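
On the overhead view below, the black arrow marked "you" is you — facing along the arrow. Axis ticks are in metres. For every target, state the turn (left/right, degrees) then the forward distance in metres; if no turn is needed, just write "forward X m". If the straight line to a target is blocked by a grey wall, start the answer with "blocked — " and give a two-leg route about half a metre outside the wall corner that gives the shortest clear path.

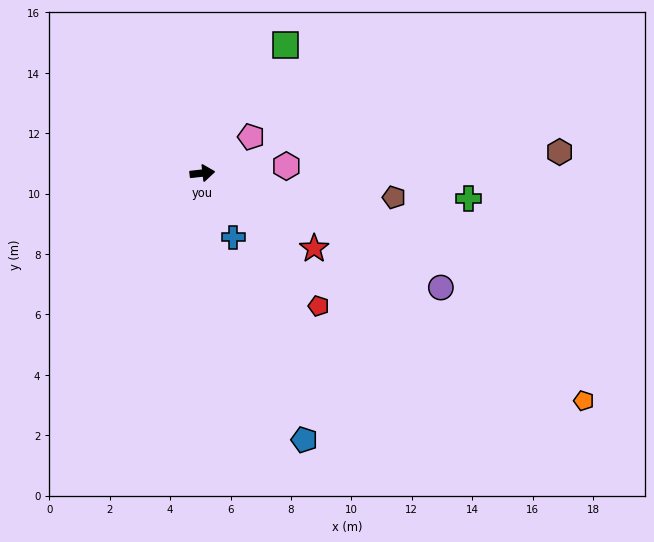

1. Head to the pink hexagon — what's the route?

forward 2.8 m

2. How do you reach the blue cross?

turn right 71°, forward 2.4 m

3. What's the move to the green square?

turn left 51°, forward 5.1 m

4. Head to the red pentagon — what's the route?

turn right 55°, forward 5.8 m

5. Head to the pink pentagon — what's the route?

turn left 30°, forward 2.0 m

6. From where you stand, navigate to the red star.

turn right 40°, forward 4.5 m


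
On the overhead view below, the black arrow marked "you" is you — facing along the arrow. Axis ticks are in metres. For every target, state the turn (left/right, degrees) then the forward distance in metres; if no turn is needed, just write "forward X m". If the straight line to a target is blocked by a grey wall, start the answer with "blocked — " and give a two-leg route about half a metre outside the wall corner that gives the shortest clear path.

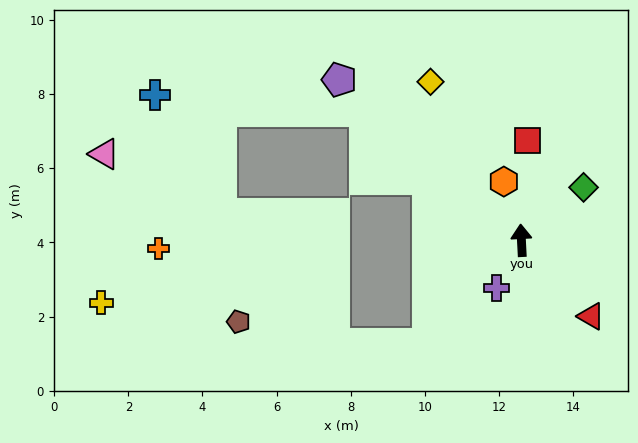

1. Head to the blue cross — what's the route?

blocked — turn left 48°, forward 5.5 m, then turn left 34°, forward 5.7 m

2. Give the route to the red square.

turn right 6°, forward 2.7 m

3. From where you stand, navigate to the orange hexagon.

turn left 14°, forward 1.7 m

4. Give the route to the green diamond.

turn right 53°, forward 2.2 m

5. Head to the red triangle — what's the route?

turn right 140°, forward 2.8 m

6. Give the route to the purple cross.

turn left 149°, forward 1.5 m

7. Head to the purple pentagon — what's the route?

turn left 46°, forward 6.6 m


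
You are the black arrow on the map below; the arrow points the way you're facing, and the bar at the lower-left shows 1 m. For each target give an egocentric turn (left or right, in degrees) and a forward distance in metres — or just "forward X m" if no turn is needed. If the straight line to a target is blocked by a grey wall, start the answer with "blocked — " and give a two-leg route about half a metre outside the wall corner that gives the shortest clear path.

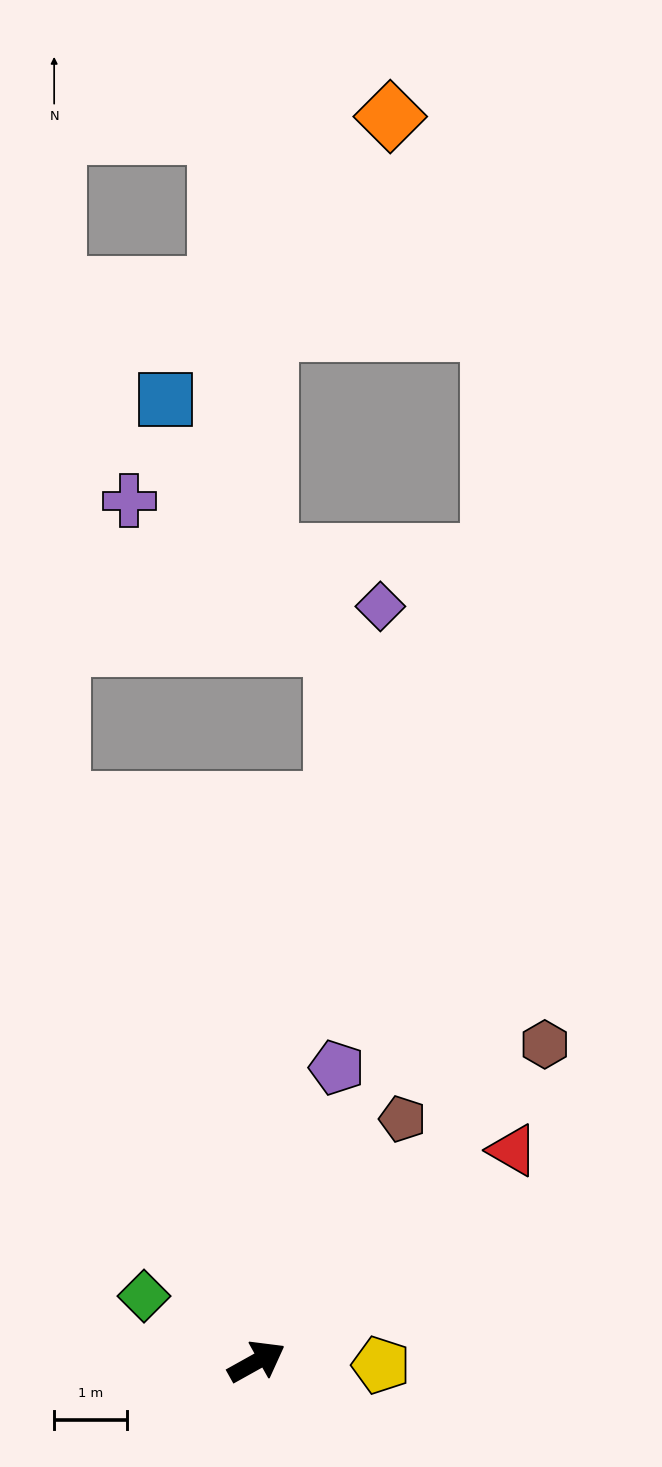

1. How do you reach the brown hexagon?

turn left 19°, forward 5.9 m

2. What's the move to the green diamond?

turn left 121°, forward 1.8 m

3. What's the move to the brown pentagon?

turn left 30°, forward 3.9 m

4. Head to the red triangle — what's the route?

turn left 10°, forward 4.6 m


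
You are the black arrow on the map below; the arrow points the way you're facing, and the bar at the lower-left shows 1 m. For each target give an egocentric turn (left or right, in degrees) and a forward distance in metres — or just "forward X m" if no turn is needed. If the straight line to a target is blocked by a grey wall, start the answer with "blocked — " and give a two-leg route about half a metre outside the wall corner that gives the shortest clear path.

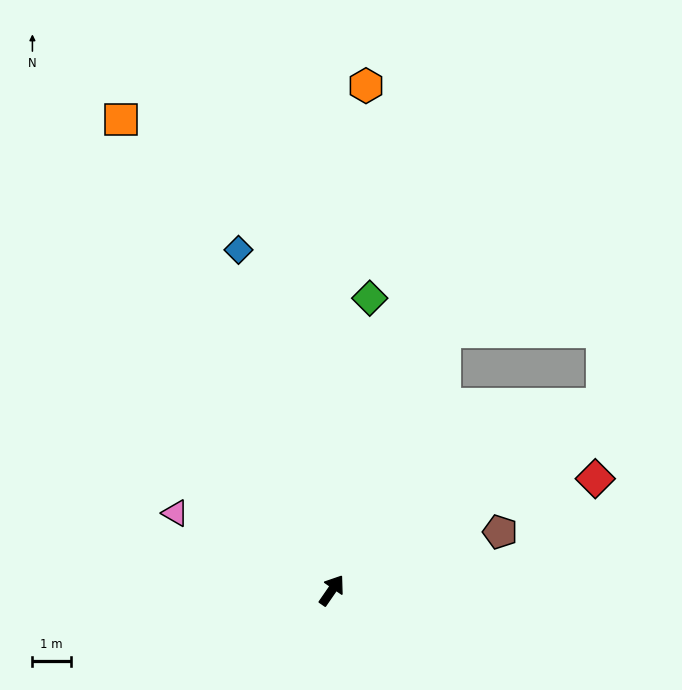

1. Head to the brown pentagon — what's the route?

turn right 36°, forward 4.6 m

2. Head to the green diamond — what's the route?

turn left 27°, forward 7.6 m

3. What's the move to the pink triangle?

turn left 98°, forward 4.5 m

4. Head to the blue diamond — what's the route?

turn left 50°, forward 9.2 m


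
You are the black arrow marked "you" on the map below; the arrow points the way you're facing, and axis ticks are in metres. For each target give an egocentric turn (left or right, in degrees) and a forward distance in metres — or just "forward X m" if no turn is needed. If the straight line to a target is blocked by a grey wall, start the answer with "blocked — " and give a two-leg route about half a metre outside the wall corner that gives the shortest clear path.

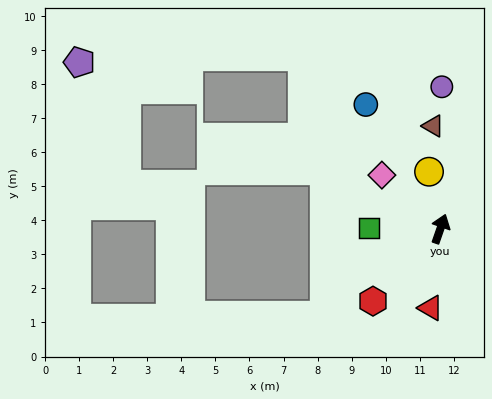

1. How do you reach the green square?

turn left 109°, forward 2.1 m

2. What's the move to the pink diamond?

turn left 67°, forward 2.3 m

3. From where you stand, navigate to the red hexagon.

turn left 156°, forward 2.9 m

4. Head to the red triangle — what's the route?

turn right 168°, forward 2.3 m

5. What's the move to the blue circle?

turn left 50°, forward 4.3 m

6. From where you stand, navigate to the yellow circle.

turn left 30°, forward 1.7 m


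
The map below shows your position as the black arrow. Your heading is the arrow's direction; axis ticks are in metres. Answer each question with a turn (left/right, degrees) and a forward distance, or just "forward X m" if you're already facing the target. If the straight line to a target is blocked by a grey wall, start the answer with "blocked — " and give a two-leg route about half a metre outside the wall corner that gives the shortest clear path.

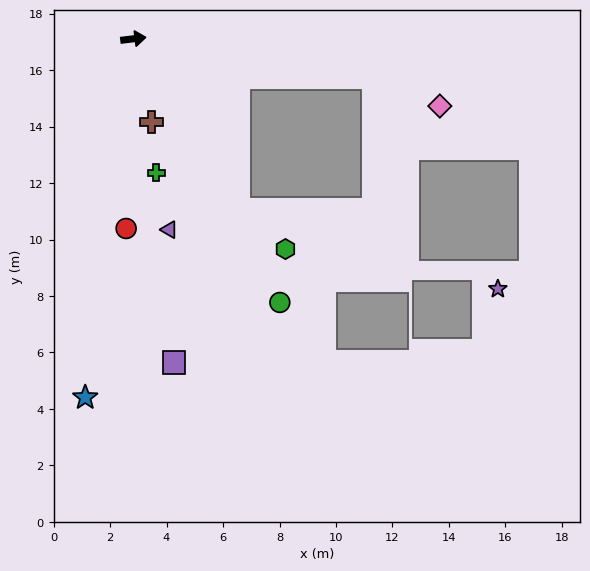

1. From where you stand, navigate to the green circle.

turn right 68°, forward 10.7 m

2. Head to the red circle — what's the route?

turn right 99°, forward 6.7 m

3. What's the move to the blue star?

turn right 104°, forward 12.8 m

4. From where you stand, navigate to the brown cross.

turn right 85°, forward 3.0 m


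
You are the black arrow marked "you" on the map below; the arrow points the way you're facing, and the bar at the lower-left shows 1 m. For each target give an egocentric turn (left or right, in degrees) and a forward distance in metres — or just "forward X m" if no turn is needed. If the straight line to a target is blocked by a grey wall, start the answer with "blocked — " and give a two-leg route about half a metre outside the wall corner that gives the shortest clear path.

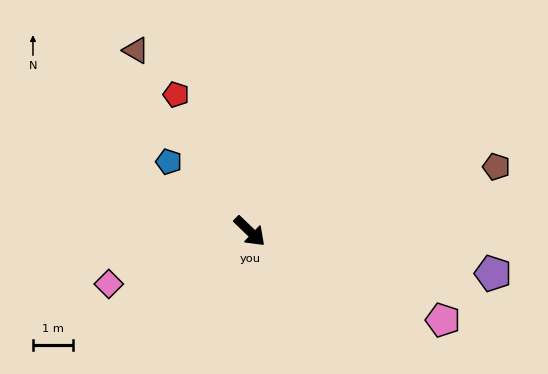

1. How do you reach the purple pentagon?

turn left 34°, forward 6.2 m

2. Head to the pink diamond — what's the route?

turn right 116°, forward 3.8 m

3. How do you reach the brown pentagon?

turn left 58°, forward 6.4 m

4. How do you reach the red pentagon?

turn left 162°, forward 3.9 m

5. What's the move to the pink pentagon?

turn left 19°, forward 5.3 m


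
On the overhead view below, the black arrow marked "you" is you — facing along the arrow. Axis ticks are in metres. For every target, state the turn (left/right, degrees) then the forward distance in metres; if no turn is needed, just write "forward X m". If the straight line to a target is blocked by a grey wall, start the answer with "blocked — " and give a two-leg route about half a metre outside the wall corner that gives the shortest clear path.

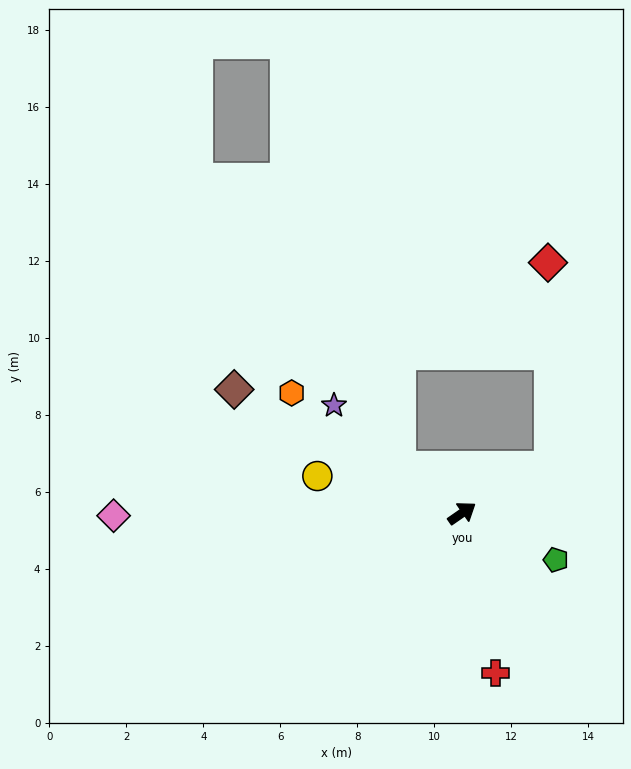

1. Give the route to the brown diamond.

turn left 117°, forward 6.7 m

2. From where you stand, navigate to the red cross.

turn right 113°, forward 4.2 m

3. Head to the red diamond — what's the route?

blocked — turn right 7°, forward 2.6 m, then turn left 63°, forward 5.3 m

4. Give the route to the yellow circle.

turn left 131°, forward 3.9 m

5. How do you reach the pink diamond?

turn left 146°, forward 9.0 m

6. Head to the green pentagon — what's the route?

turn right 61°, forward 2.7 m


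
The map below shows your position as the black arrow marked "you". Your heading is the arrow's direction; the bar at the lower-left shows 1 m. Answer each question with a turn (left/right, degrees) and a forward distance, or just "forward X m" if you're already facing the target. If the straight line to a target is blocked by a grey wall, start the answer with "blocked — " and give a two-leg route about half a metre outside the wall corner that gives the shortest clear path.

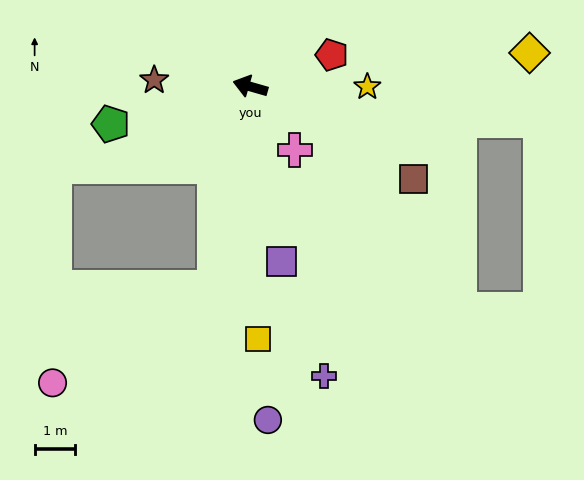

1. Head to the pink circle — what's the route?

blocked — turn left 96°, forward 5.0 m, then turn right 49°, forward 4.6 m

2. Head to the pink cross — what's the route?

turn left 141°, forward 1.9 m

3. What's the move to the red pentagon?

turn right 143°, forward 2.2 m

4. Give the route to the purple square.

turn left 116°, forward 4.4 m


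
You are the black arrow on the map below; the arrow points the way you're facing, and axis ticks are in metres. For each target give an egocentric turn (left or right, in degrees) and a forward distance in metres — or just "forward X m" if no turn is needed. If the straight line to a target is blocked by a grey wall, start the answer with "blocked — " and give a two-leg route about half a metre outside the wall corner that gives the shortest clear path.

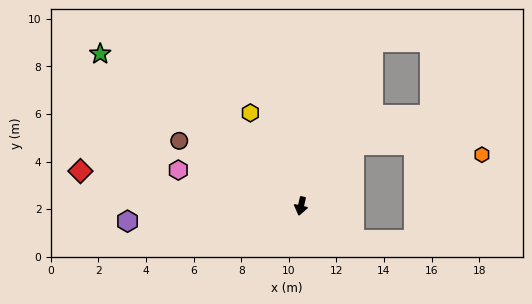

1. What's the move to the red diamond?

turn right 86°, forward 9.4 m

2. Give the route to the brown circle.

turn right 105°, forward 5.8 m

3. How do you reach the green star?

turn right 114°, forward 10.6 m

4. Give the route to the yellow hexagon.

turn right 139°, forward 4.5 m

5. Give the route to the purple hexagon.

turn right 72°, forward 7.3 m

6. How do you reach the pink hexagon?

turn right 94°, forward 5.4 m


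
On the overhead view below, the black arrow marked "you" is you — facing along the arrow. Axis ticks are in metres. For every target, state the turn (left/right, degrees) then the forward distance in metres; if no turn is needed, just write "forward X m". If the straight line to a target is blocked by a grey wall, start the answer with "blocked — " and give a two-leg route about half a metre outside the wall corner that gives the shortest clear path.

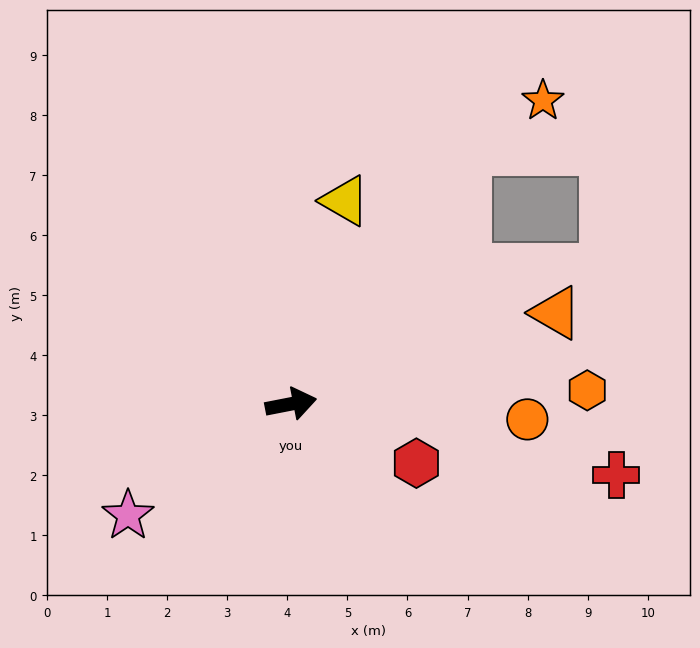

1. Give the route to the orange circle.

turn right 15°, forward 3.9 m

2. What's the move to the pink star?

turn right 157°, forward 3.3 m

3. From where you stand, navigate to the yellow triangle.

turn left 64°, forward 3.5 m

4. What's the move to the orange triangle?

turn left 8°, forward 4.7 m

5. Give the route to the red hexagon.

turn right 36°, forward 2.3 m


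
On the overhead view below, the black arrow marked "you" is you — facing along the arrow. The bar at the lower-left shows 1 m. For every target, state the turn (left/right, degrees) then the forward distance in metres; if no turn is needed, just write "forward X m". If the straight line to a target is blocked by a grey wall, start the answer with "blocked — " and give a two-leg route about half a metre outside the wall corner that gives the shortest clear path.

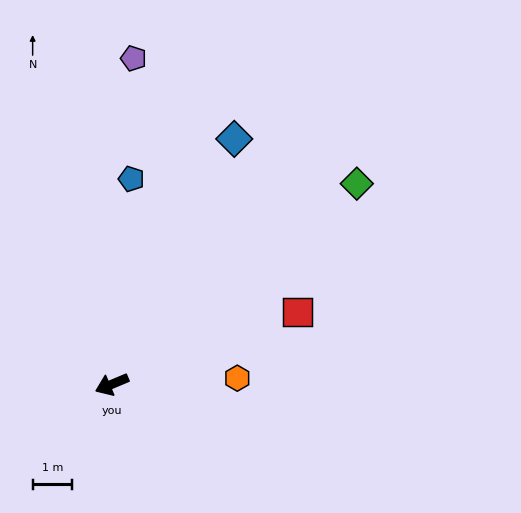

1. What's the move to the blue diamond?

turn right 139°, forward 6.9 m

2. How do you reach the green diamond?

turn right 163°, forward 8.0 m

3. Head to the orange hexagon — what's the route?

turn left 160°, forward 3.2 m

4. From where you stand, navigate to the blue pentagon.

turn right 118°, forward 5.2 m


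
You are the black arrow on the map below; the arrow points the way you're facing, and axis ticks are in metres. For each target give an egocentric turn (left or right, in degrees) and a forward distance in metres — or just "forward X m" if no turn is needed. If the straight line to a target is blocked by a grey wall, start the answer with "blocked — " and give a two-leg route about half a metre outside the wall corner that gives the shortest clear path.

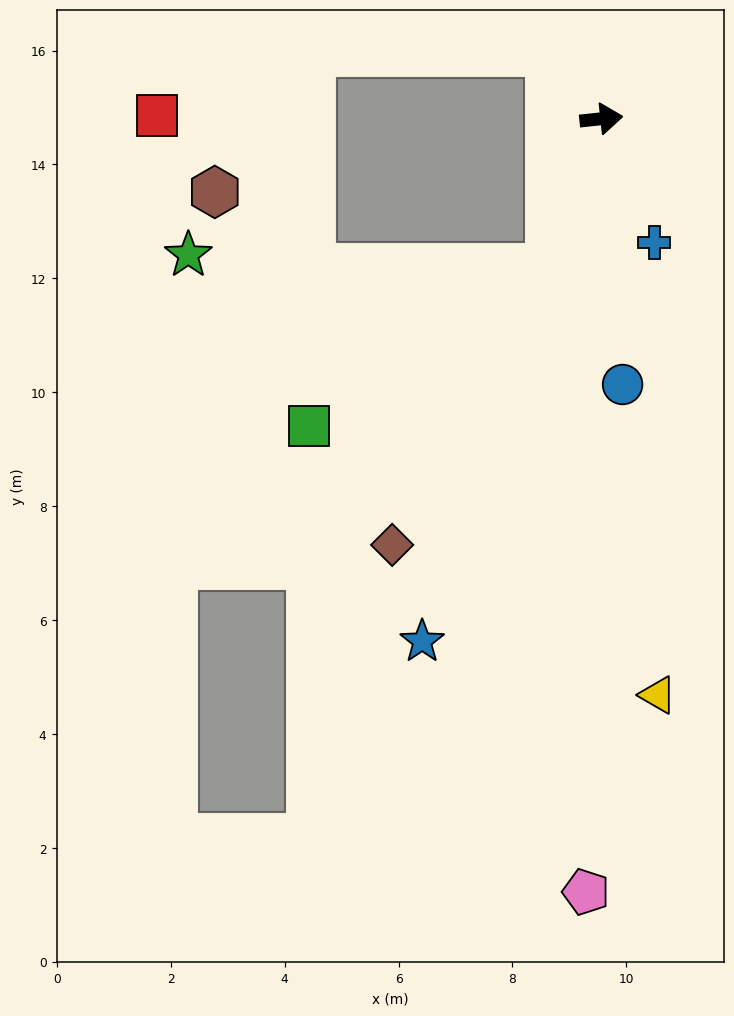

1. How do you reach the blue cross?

turn right 73°, forward 2.4 m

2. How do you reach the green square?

blocked — turn right 115°, forward 2.8 m, then turn right 38°, forward 5.1 m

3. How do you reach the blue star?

turn right 115°, forward 9.7 m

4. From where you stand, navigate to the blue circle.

turn right 91°, forward 4.7 m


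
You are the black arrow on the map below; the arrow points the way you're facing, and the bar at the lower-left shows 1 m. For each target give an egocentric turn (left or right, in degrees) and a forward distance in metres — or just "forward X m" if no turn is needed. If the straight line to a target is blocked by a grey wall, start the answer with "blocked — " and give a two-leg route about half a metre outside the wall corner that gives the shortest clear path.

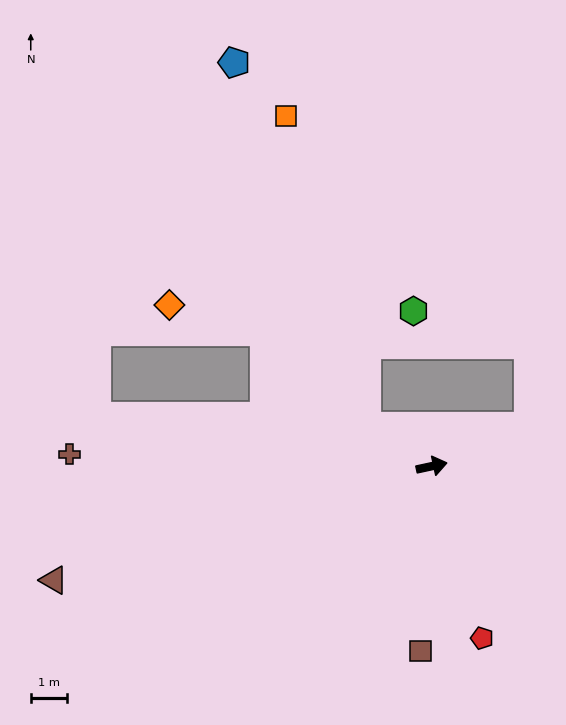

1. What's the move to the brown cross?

turn left 166°, forward 10.1 m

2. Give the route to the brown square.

turn right 106°, forward 5.2 m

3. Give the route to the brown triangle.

turn right 175°, forward 11.0 m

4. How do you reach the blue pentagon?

blocked — turn left 137°, forward 2.1 m, then turn right 39°, forward 10.8 m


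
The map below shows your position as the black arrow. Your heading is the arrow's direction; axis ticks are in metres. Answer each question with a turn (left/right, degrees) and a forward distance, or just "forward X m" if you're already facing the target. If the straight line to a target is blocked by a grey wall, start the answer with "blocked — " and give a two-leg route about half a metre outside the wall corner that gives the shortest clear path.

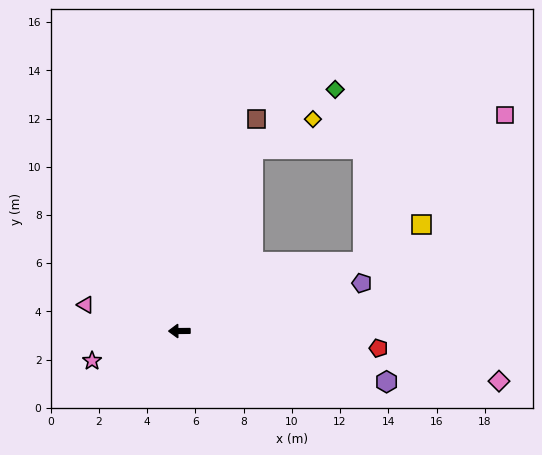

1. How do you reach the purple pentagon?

turn right 166°, forward 7.8 m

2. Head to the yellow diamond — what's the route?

blocked — turn right 113°, forward 8.1 m, then turn right 41°, forward 2.8 m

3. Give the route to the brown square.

turn right 110°, forward 9.4 m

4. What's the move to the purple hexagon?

turn left 166°, forward 8.9 m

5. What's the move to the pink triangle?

turn right 16°, forward 4.0 m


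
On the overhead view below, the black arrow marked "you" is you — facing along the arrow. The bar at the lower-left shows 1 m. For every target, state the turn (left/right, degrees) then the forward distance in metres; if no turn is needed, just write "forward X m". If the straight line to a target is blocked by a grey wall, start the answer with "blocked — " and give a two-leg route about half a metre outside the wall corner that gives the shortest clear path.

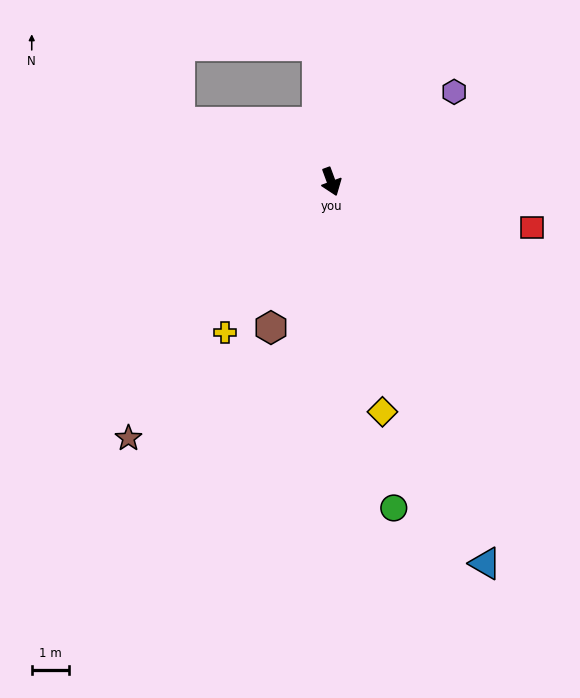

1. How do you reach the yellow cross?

turn right 55°, forward 4.9 m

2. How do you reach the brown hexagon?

turn right 43°, forward 4.2 m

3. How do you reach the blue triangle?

forward 11.0 m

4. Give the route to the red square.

turn left 57°, forward 5.5 m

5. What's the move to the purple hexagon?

turn left 106°, forward 4.1 m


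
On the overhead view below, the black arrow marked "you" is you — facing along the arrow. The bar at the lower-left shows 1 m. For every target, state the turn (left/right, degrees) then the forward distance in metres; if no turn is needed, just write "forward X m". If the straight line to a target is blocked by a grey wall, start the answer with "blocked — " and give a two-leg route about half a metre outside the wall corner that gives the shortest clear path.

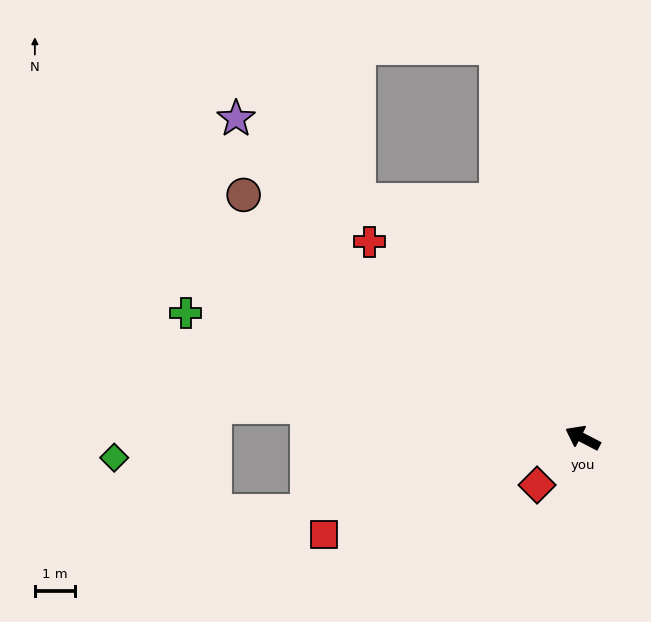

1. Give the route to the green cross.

turn left 10°, forward 10.3 m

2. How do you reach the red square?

turn left 48°, forward 6.8 m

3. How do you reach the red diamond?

turn left 73°, forward 1.6 m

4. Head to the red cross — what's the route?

turn right 15°, forward 7.2 m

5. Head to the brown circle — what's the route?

turn right 8°, forward 10.3 m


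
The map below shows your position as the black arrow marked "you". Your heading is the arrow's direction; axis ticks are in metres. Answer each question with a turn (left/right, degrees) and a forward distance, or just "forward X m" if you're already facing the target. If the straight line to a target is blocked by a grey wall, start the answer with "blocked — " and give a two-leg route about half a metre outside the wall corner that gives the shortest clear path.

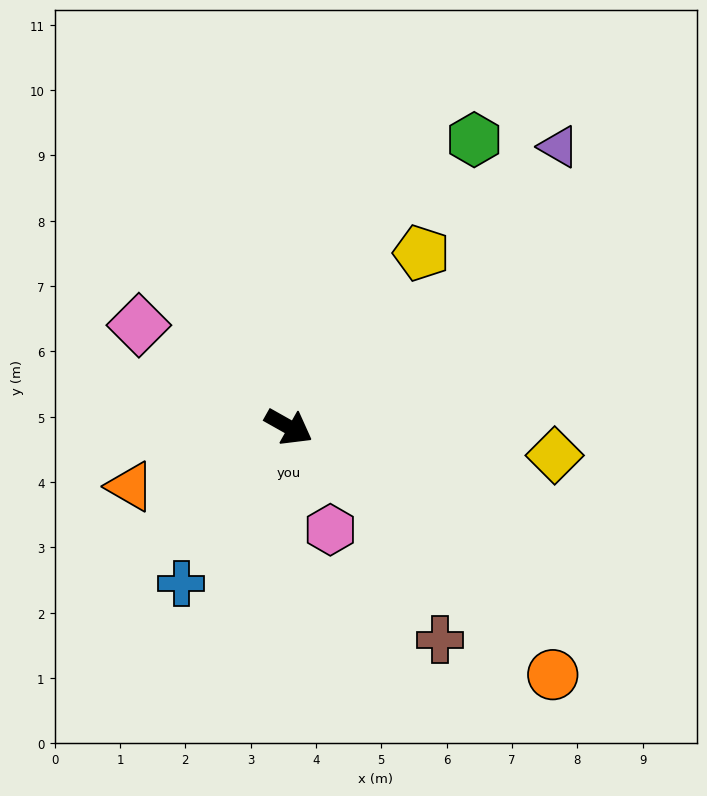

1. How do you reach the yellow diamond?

turn left 23°, forward 4.1 m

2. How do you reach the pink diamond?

turn left 175°, forward 2.8 m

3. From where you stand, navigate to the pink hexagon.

turn right 39°, forward 1.7 m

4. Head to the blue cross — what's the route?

turn right 95°, forward 2.9 m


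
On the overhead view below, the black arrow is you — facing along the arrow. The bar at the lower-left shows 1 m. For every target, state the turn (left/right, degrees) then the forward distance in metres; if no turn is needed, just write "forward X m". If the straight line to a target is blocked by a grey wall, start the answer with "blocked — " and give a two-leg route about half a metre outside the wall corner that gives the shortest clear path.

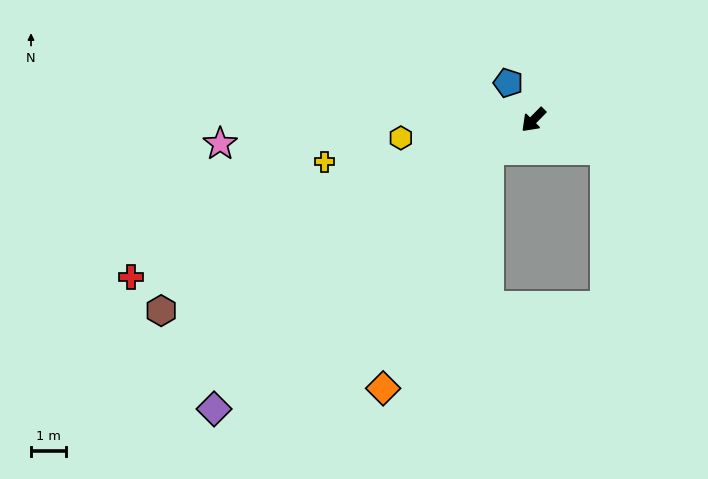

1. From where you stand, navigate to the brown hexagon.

turn right 18°, forward 12.1 m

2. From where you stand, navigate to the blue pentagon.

turn right 101°, forward 1.3 m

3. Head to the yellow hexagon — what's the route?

turn right 38°, forward 3.9 m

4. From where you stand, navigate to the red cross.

turn right 24°, forward 12.5 m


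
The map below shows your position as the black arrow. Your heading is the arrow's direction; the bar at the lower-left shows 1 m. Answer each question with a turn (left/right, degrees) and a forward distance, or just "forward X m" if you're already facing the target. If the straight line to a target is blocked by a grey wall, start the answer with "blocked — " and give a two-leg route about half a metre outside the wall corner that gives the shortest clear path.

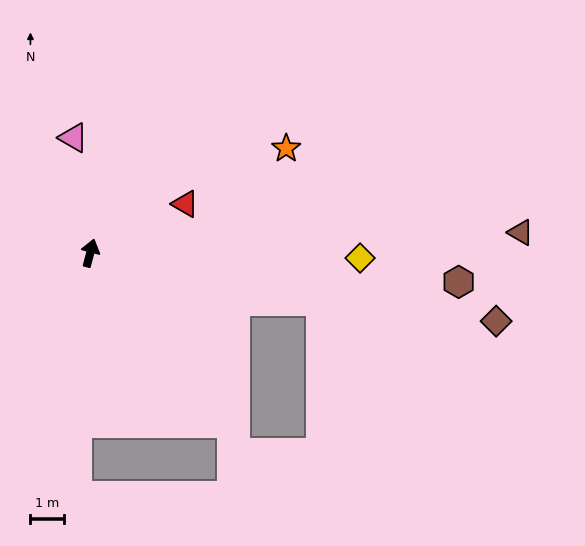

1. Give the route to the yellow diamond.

turn right 76°, forward 8.0 m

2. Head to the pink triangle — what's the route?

turn left 23°, forward 3.4 m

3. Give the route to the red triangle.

turn right 48°, forward 3.2 m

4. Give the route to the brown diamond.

turn right 85°, forward 12.2 m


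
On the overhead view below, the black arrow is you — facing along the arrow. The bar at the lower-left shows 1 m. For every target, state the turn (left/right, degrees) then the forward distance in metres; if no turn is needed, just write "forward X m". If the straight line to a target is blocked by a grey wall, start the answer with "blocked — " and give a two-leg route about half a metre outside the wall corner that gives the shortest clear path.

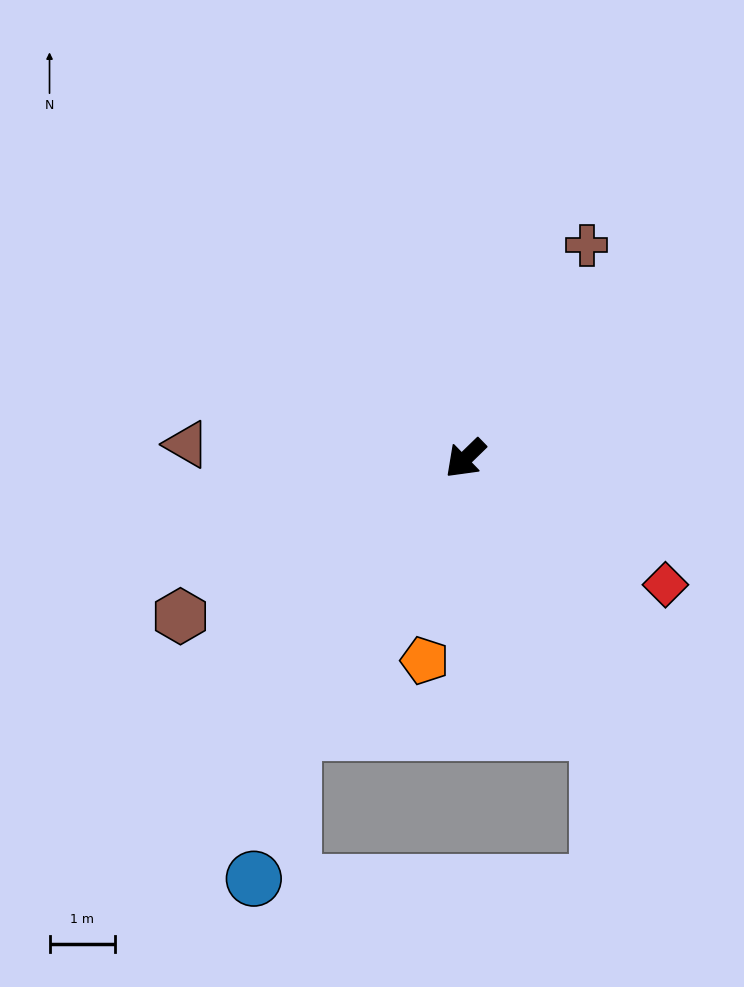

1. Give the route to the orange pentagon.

turn left 34°, forward 3.1 m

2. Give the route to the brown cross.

turn right 164°, forward 3.7 m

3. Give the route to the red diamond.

turn left 104°, forward 3.6 m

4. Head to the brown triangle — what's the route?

turn right 47°, forward 4.2 m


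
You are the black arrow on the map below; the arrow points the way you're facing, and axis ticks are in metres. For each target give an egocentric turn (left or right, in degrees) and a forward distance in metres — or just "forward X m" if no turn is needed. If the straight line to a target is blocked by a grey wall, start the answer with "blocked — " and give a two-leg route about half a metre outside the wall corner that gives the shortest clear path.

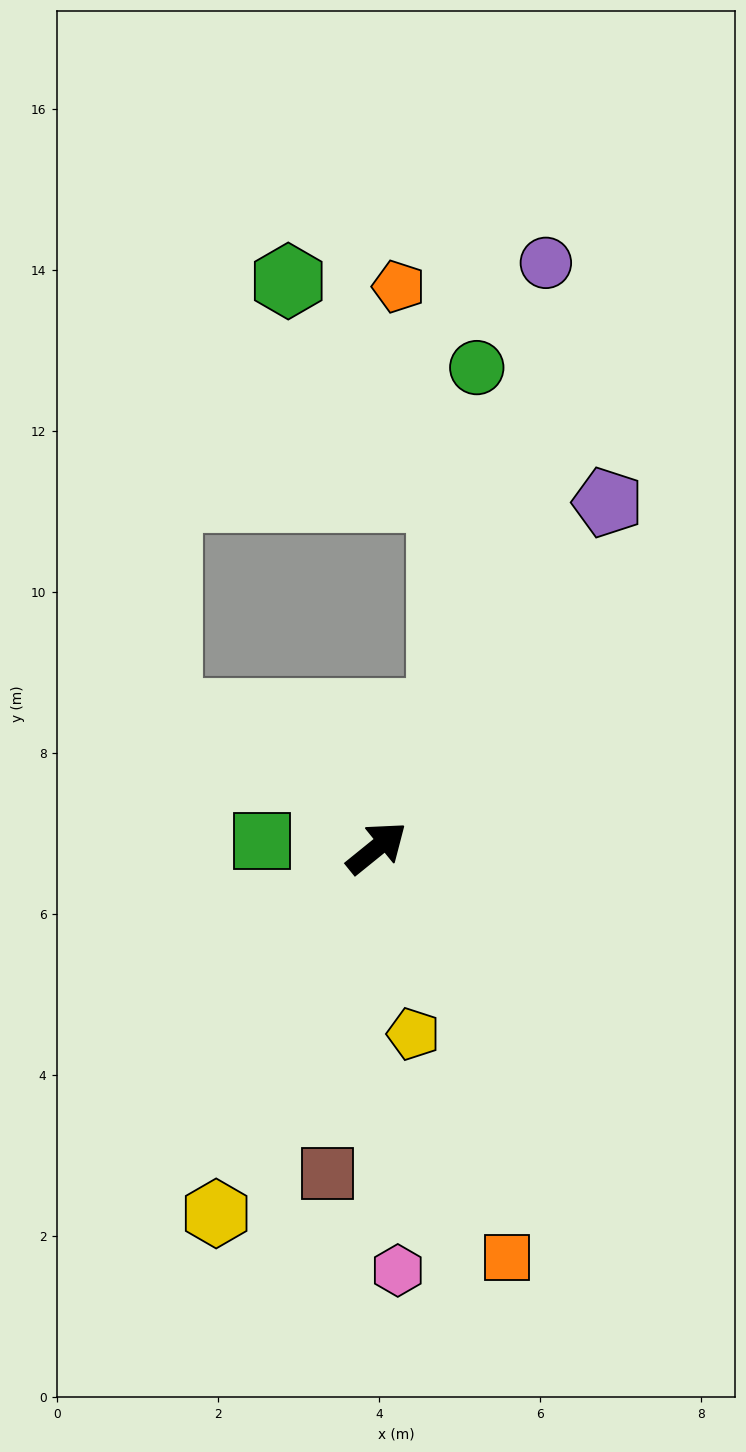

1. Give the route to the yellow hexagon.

turn right 153°, forward 5.0 m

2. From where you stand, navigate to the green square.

turn left 138°, forward 1.4 m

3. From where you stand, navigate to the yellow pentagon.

turn right 118°, forward 2.4 m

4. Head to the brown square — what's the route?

turn right 138°, forward 4.1 m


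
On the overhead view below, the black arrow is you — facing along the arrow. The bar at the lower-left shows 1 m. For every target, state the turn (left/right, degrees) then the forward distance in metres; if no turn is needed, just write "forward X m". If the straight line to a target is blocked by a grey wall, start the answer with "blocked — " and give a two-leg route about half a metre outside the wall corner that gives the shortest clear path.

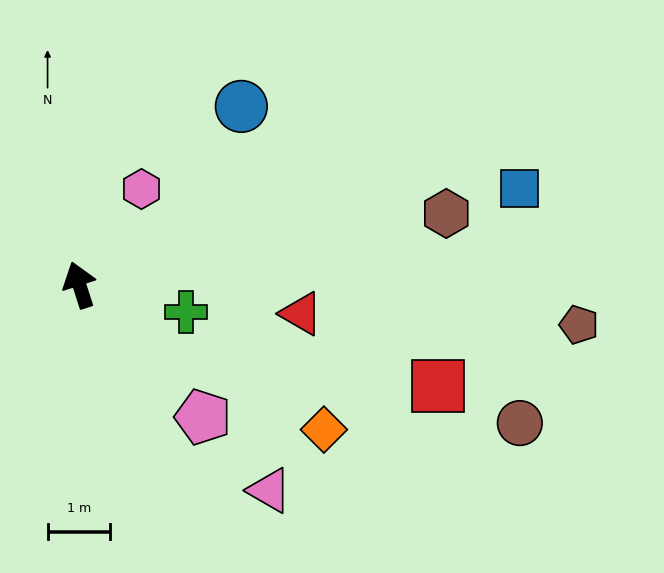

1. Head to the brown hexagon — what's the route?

turn right 97°, forward 6.0 m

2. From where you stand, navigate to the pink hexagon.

turn right 51°, forward 1.8 m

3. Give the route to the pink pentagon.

turn right 155°, forward 2.9 m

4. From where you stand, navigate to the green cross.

turn right 122°, forward 1.8 m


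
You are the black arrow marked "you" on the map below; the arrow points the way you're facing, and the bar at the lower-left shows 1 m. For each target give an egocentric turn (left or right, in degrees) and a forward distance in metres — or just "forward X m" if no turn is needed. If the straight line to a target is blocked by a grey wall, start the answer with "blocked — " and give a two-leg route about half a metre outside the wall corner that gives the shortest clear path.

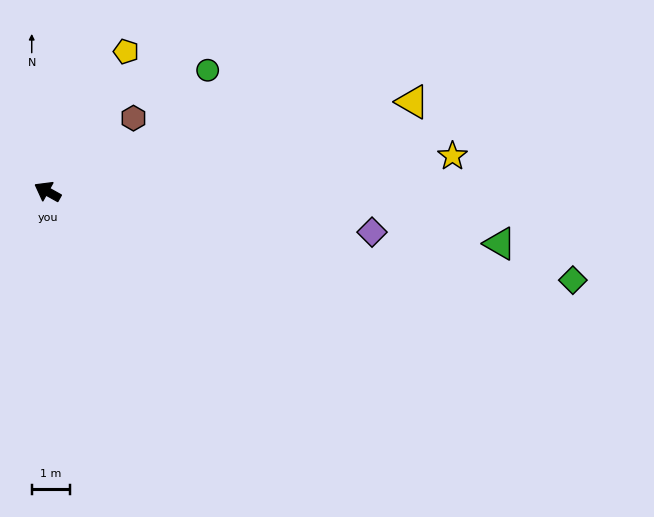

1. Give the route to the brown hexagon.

turn right 110°, forward 3.0 m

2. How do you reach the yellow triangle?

turn right 137°, forward 9.9 m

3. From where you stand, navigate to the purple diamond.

turn right 158°, forward 8.6 m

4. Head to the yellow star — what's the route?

turn right 146°, forward 10.7 m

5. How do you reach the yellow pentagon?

turn right 90°, forward 4.2 m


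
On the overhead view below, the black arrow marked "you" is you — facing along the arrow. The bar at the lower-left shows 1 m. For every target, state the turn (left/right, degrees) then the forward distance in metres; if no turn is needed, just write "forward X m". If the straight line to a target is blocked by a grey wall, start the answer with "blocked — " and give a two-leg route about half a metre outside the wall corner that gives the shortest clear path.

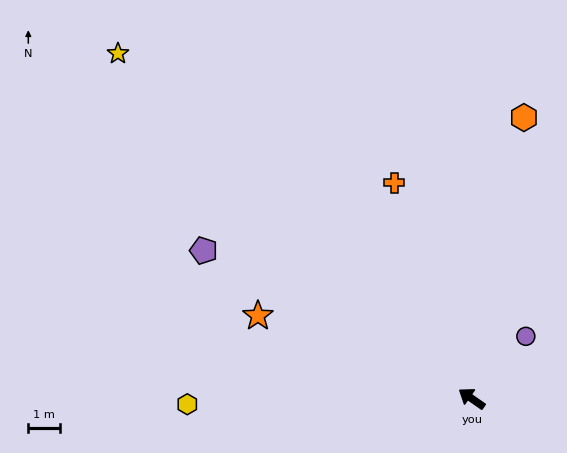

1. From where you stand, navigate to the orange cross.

turn right 35°, forward 7.2 m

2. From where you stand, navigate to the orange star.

turn left 14°, forward 7.2 m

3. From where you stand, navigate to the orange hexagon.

turn right 66°, forward 9.0 m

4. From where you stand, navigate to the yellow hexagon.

turn left 36°, forward 8.9 m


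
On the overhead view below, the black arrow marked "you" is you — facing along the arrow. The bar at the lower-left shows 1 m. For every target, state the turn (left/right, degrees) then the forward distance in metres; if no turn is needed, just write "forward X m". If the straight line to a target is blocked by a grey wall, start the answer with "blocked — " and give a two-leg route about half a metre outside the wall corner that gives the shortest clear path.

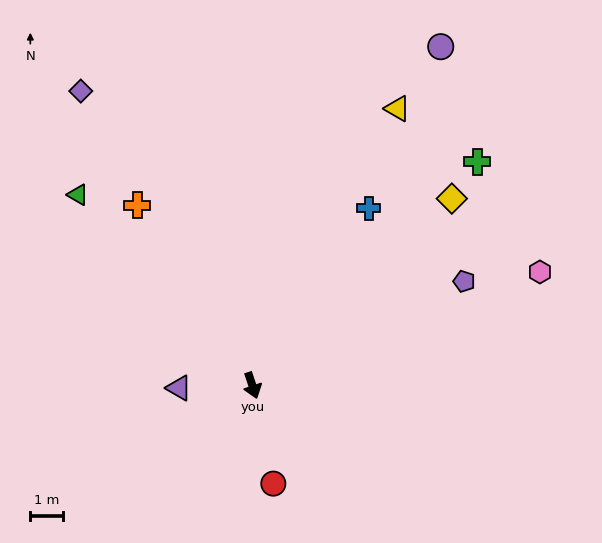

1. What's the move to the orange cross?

turn right 166°, forward 6.5 m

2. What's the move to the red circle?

turn right 6°, forward 3.0 m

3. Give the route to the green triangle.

turn right 156°, forward 7.8 m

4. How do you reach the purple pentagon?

turn left 98°, forward 7.1 m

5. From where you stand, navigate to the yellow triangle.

turn left 134°, forward 9.4 m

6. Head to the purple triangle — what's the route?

turn right 107°, forward 2.2 m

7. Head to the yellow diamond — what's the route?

turn left 115°, forward 8.3 m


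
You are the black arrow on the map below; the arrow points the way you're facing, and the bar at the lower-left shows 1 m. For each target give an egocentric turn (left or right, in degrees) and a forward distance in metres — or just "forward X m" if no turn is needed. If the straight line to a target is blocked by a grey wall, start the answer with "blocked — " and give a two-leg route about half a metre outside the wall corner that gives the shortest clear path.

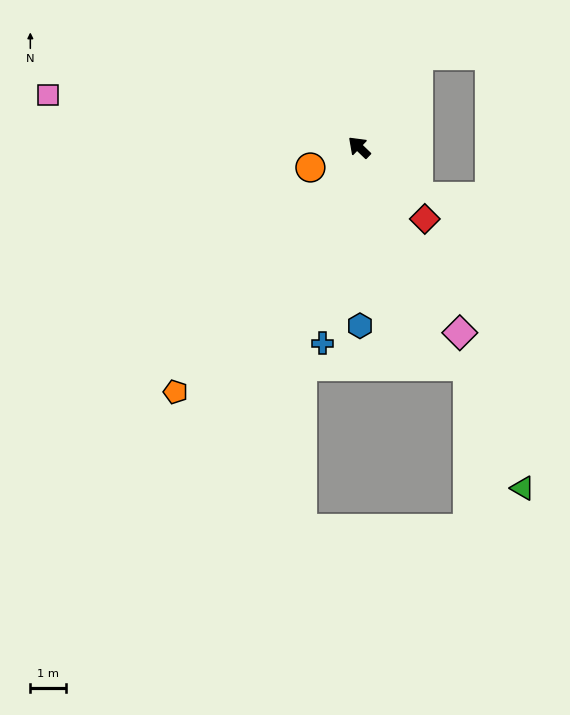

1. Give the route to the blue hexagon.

turn left 134°, forward 5.1 m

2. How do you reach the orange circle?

turn left 66°, forward 1.5 m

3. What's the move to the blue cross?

turn left 123°, forward 5.7 m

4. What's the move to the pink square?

turn left 34°, forward 9.0 m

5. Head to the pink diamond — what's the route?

turn left 162°, forward 6.0 m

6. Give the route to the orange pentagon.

turn left 97°, forward 8.7 m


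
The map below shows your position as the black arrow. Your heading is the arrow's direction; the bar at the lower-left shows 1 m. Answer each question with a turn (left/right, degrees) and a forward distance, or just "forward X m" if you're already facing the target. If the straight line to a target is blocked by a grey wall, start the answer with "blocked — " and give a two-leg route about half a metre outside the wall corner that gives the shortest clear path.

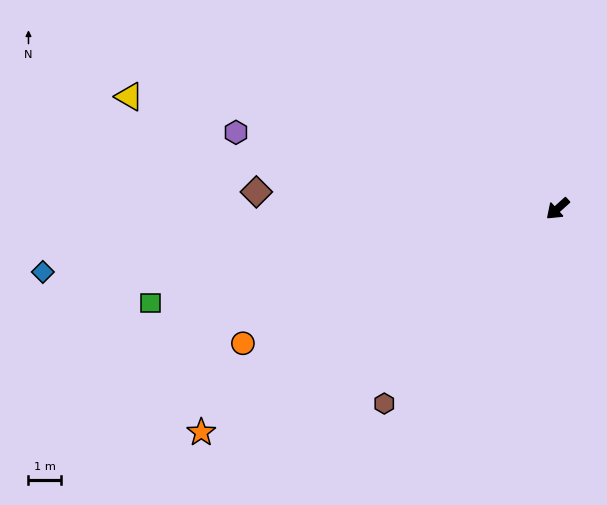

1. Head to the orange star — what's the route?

turn right 10°, forward 13.0 m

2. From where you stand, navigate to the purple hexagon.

turn right 55°, forward 10.2 m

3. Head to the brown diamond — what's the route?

turn right 45°, forward 9.3 m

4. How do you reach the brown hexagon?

turn left 6°, forward 8.1 m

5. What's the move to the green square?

turn right 29°, forward 12.9 m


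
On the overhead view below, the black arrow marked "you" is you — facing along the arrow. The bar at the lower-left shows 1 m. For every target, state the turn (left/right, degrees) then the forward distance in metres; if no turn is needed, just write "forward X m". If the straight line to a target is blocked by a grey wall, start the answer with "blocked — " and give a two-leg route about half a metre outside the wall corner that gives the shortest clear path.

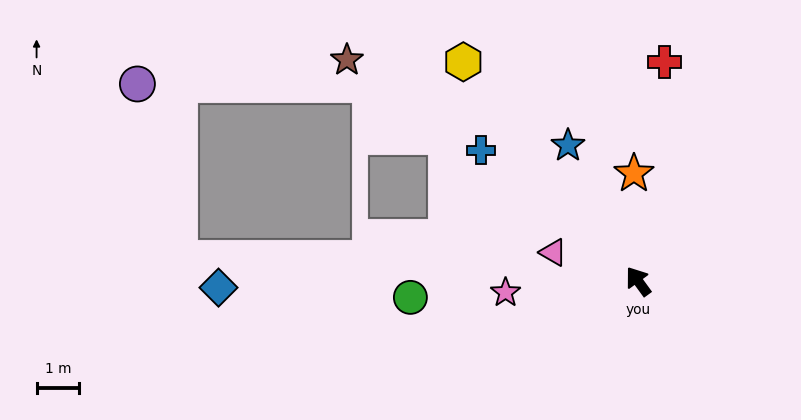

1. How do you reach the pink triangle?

turn left 35°, forward 2.1 m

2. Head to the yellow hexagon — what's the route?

turn left 3°, forward 6.6 m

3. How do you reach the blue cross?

turn left 14°, forward 4.8 m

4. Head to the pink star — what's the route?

turn left 59°, forward 3.1 m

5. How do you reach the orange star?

turn right 34°, forward 2.5 m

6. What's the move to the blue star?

turn right 9°, forward 3.6 m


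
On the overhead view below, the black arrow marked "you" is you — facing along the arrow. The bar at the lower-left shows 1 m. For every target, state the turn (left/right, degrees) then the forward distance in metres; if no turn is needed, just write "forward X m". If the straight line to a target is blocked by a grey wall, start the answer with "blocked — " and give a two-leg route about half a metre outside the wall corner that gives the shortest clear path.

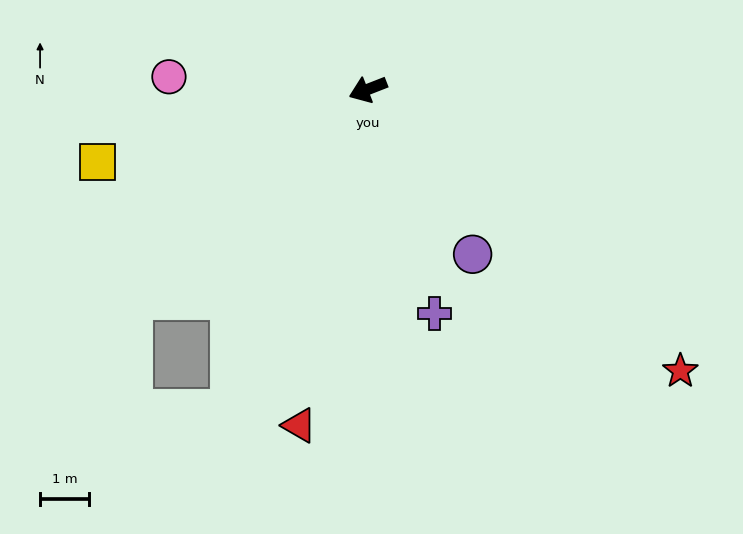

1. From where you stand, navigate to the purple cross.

turn left 85°, forward 4.8 m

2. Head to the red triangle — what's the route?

turn left 57°, forward 7.0 m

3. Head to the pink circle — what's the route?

turn right 25°, forward 4.1 m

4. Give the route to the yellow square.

turn right 6°, forward 5.7 m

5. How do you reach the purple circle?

turn left 101°, forward 4.0 m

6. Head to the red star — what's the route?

turn left 117°, forward 8.6 m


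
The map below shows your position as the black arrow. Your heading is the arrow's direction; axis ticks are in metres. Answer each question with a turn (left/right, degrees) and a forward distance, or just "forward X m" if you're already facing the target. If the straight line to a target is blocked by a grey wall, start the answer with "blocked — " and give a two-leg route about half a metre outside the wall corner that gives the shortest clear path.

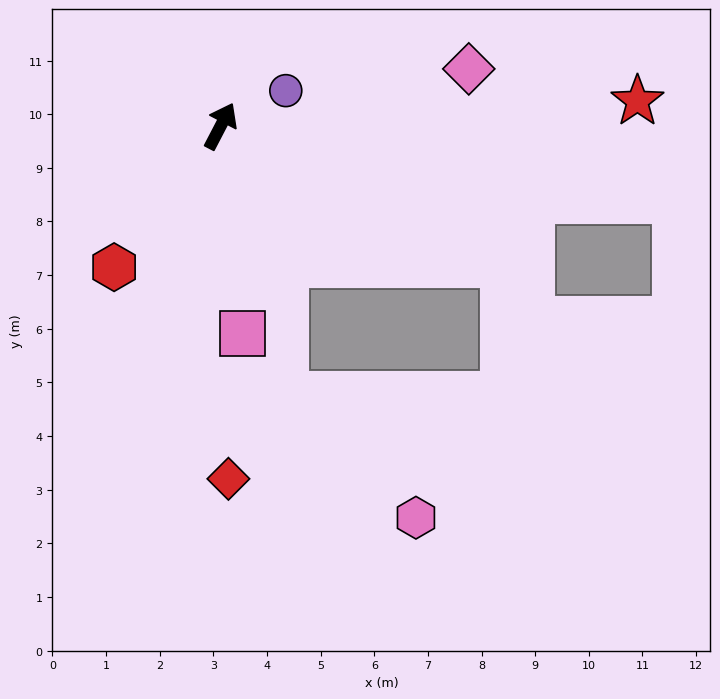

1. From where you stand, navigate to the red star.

turn right 59°, forward 7.8 m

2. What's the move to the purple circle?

turn right 34°, forward 1.4 m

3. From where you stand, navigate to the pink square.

turn right 147°, forward 3.9 m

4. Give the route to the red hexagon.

turn left 170°, forward 3.3 m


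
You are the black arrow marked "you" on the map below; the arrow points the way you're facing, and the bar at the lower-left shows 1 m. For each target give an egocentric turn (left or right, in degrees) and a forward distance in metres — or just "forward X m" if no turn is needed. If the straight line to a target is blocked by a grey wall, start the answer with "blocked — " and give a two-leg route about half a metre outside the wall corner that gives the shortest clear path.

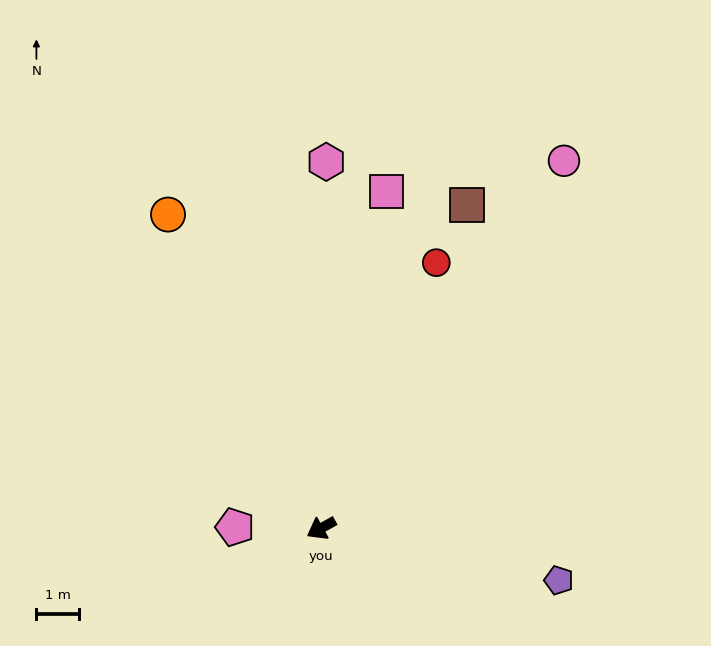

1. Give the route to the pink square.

turn right 130°, forward 8.0 m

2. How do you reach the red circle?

turn right 142°, forward 6.8 m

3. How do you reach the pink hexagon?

turn right 120°, forward 8.5 m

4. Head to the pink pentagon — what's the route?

turn right 30°, forward 2.0 m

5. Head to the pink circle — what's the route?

turn right 152°, forward 10.3 m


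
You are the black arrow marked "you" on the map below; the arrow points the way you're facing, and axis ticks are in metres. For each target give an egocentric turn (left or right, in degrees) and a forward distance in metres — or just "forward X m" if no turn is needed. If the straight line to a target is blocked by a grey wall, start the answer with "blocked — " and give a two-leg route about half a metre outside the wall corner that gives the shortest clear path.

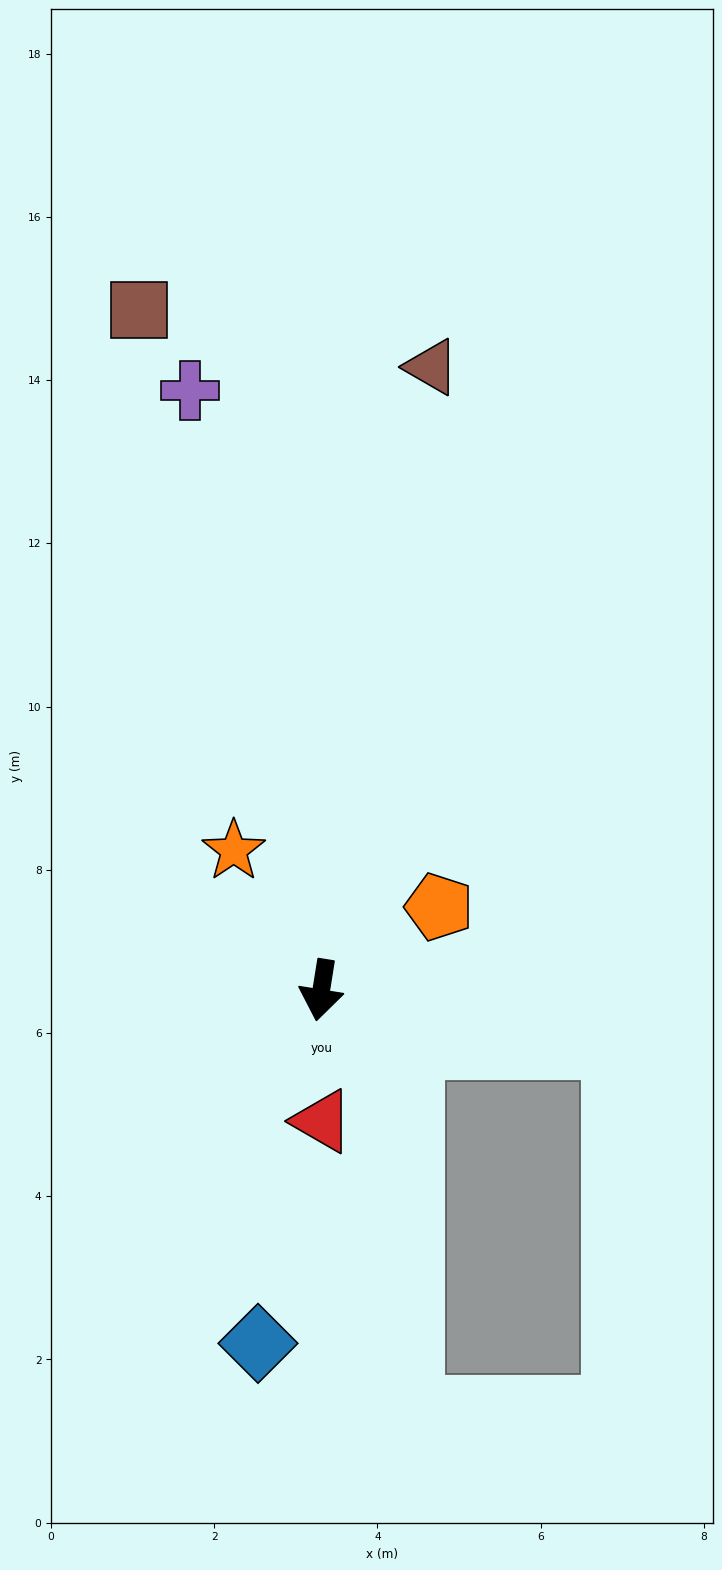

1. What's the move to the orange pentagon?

turn left 134°, forward 1.8 m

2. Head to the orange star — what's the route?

turn right 139°, forward 2.0 m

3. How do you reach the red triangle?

turn left 9°, forward 1.6 m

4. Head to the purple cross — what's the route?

turn right 159°, forward 7.5 m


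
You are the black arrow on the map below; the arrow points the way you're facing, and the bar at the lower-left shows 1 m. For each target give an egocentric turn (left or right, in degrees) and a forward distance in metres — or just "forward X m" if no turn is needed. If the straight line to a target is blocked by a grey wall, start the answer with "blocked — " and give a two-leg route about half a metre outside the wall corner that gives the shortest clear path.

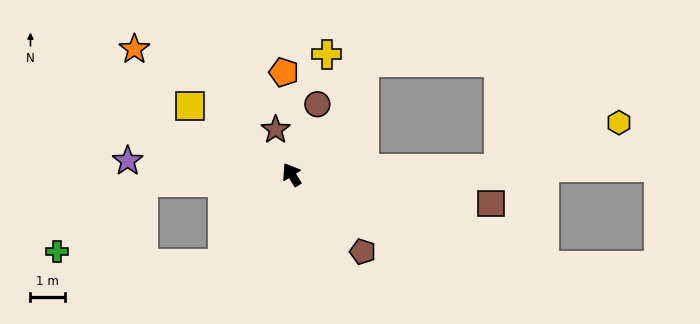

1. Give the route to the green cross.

blocked — turn left 61°, forward 4.2 m, then turn left 35°, forward 3.2 m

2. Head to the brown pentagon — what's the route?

turn right 170°, forward 3.0 m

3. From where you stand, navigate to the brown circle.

turn right 52°, forward 2.1 m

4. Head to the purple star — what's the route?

turn left 53°, forward 4.7 m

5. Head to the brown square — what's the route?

turn right 130°, forward 5.8 m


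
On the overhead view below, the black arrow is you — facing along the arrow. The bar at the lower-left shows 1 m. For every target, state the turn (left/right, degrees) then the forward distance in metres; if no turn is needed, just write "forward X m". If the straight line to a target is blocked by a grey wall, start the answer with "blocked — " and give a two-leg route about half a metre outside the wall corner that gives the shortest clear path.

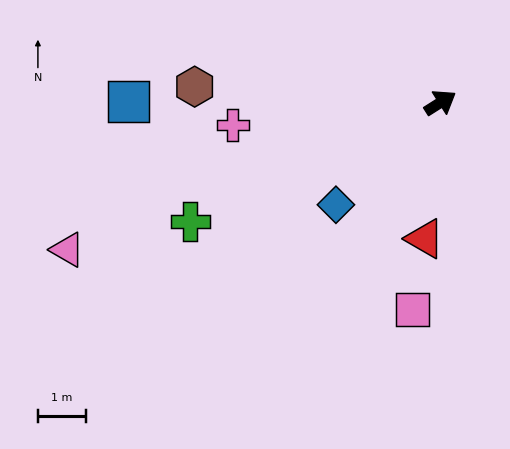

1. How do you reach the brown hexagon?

turn left 144°, forward 5.1 m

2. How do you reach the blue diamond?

turn right 168°, forward 3.0 m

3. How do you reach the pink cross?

turn left 154°, forward 4.3 m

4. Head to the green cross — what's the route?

turn left 173°, forward 5.7 m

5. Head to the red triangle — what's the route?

turn right 129°, forward 2.8 m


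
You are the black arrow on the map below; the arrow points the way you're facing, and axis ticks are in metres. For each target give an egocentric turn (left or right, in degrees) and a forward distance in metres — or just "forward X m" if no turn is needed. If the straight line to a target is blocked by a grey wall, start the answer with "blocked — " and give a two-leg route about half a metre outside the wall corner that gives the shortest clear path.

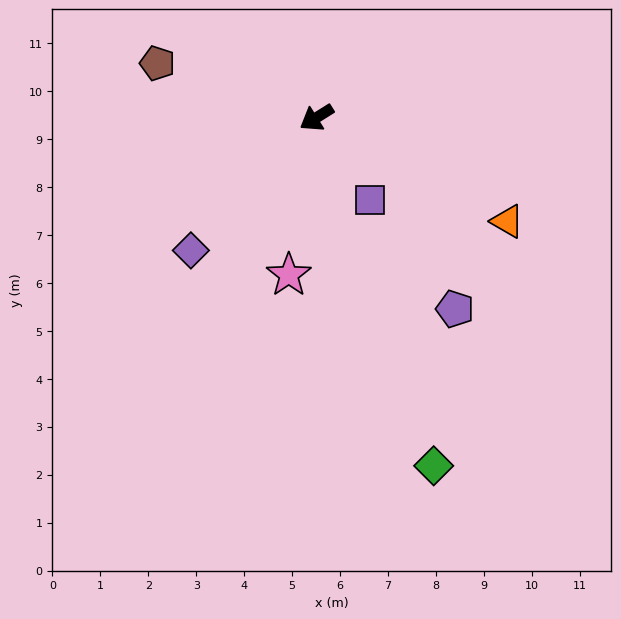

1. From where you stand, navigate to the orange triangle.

turn left 119°, forward 4.5 m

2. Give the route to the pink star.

turn left 48°, forward 3.3 m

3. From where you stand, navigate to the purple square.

turn left 91°, forward 2.0 m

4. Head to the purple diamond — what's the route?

turn left 15°, forward 3.8 m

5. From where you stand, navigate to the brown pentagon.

turn right 51°, forward 3.5 m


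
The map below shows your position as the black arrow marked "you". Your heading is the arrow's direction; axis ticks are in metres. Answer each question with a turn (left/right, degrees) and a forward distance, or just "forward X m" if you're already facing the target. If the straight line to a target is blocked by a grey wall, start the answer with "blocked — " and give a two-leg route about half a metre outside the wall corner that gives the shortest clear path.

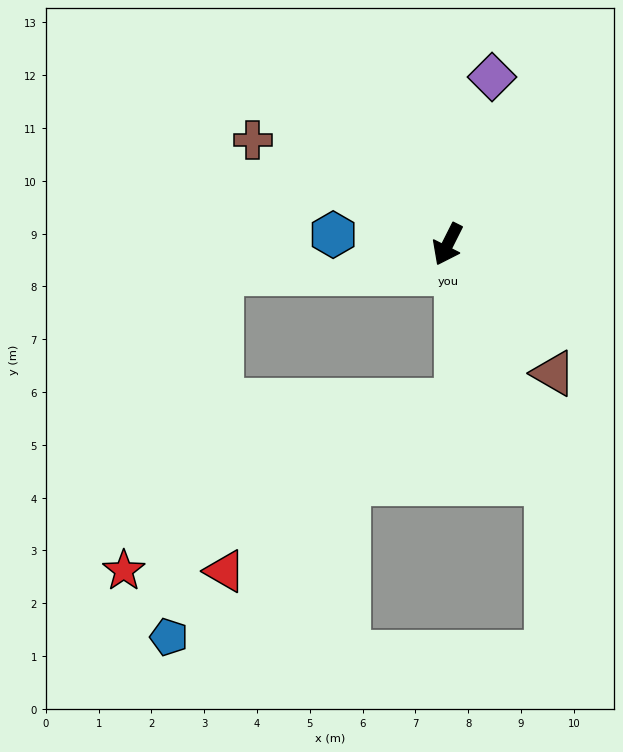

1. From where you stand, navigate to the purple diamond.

turn right 168°, forward 3.3 m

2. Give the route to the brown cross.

turn right 91°, forward 4.2 m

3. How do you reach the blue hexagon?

turn right 68°, forward 2.2 m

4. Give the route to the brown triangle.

turn left 66°, forward 3.2 m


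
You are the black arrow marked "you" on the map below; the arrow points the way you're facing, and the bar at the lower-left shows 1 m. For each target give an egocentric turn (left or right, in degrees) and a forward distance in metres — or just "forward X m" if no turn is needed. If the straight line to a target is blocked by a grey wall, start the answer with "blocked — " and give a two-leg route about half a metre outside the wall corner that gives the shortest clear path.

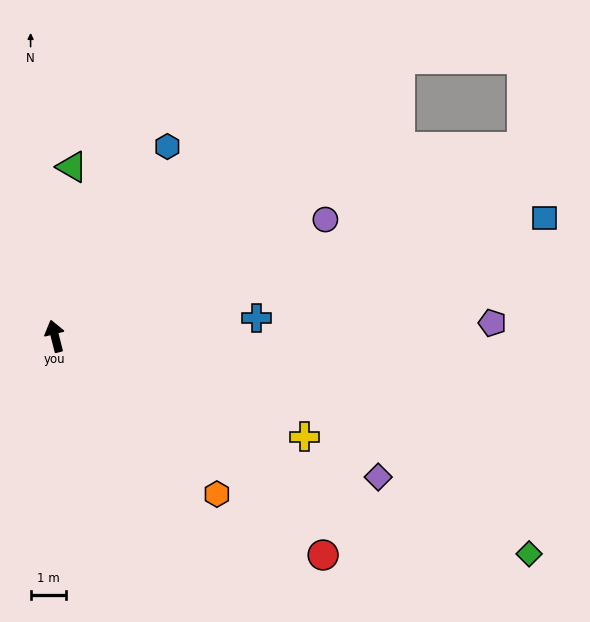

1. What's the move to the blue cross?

turn right 99°, forward 5.7 m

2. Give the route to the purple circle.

turn right 81°, forward 8.3 m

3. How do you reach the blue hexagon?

turn right 45°, forward 6.2 m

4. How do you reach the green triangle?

turn right 20°, forward 4.8 m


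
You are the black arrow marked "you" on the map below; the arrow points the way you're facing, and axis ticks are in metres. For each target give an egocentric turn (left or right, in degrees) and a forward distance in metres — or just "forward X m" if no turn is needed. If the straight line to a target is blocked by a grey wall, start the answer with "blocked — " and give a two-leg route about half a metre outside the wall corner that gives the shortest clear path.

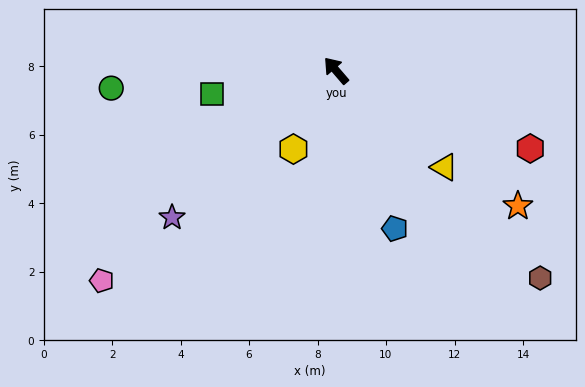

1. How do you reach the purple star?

turn left 91°, forward 6.4 m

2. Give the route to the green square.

turn left 60°, forward 3.7 m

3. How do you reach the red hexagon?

turn right 153°, forward 6.1 m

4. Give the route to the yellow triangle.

turn right 172°, forward 4.2 m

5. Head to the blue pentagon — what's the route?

turn left 160°, forward 4.9 m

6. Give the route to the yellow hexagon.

turn left 111°, forward 2.6 m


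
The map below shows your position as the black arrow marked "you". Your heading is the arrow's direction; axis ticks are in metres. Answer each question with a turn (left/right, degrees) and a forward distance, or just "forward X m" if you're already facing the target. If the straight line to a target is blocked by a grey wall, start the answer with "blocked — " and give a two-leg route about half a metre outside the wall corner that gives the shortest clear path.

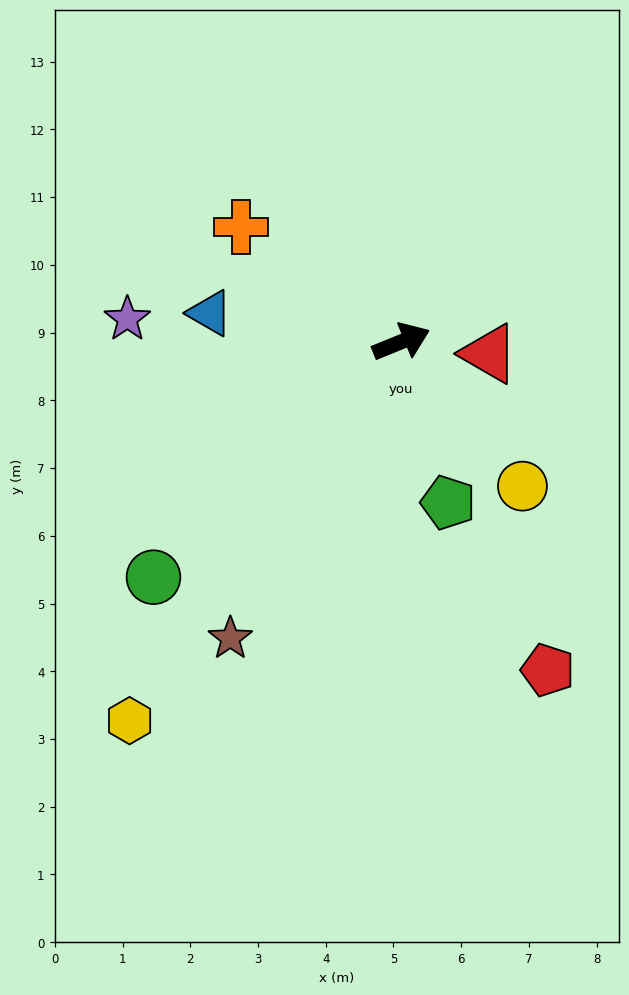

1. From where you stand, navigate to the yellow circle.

turn right 72°, forward 2.8 m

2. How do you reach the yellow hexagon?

turn right 148°, forward 6.9 m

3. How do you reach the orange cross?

turn left 122°, forward 2.9 m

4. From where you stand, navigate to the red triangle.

turn right 30°, forward 1.3 m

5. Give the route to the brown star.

turn right 142°, forward 5.1 m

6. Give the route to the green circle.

turn right 159°, forward 5.0 m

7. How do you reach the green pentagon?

turn right 96°, forward 2.5 m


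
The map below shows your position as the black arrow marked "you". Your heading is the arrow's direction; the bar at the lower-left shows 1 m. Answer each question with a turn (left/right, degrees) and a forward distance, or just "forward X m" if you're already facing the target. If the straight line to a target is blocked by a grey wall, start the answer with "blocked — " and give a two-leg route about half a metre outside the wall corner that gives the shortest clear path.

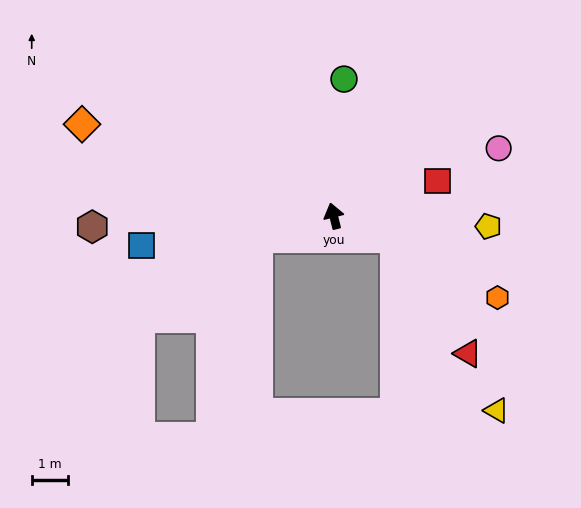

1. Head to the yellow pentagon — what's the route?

turn right 108°, forward 4.3 m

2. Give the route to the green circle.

turn right 18°, forward 3.8 m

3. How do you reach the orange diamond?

turn left 56°, forward 7.3 m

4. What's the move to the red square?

turn right 85°, forward 3.0 m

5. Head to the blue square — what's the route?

turn left 85°, forward 5.3 m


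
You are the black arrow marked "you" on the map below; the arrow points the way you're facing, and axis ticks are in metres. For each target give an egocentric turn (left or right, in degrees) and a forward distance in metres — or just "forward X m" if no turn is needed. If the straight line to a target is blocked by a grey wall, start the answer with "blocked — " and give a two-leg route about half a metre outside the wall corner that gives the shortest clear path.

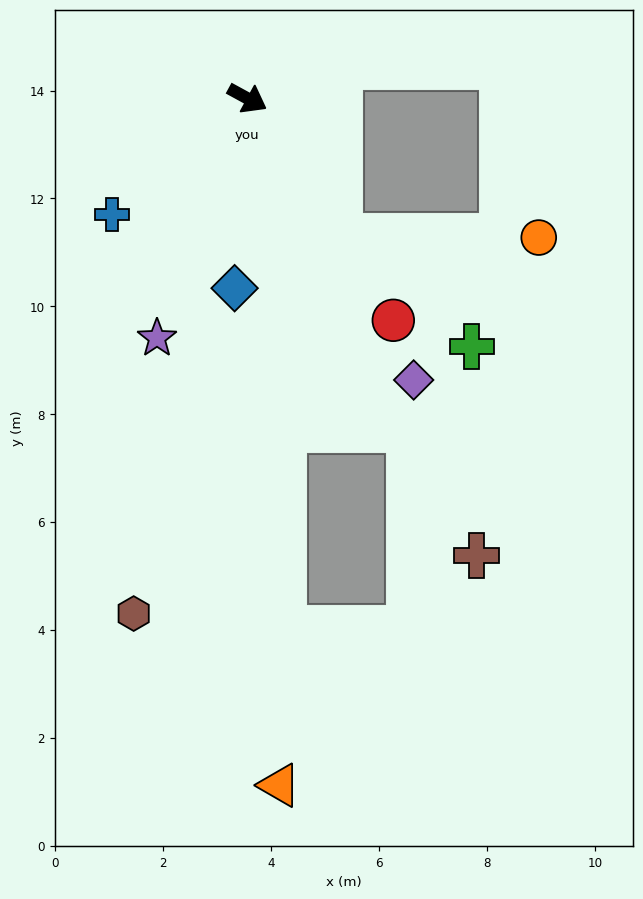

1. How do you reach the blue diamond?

turn right 65°, forward 3.5 m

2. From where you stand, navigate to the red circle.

turn right 28°, forward 4.9 m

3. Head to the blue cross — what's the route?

turn right 111°, forward 3.3 m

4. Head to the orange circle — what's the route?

blocked — turn right 28°, forward 3.1 m, then turn left 56°, forward 3.7 m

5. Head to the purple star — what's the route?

turn right 82°, forward 4.7 m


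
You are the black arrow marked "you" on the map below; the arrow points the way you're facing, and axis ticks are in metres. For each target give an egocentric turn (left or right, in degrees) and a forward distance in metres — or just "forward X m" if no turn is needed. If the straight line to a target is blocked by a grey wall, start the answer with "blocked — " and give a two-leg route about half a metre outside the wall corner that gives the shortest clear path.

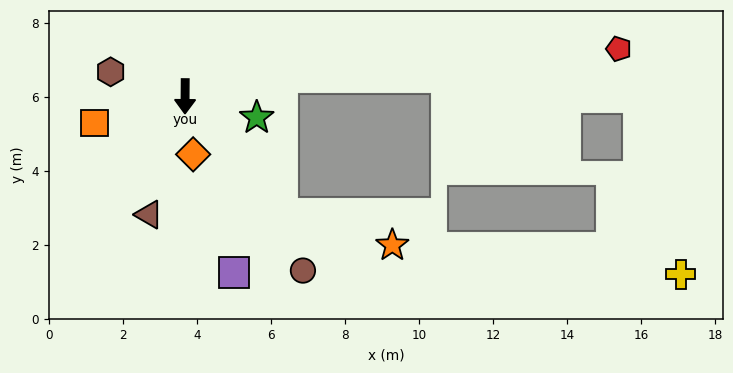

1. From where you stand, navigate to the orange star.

blocked — turn left 40°, forward 4.1 m, then turn left 34°, forward 3.1 m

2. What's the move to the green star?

turn left 74°, forward 2.0 m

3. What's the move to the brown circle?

turn left 34°, forward 5.7 m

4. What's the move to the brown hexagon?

turn right 108°, forward 2.1 m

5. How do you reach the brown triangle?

turn right 17°, forward 3.3 m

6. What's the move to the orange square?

turn right 73°, forward 2.6 m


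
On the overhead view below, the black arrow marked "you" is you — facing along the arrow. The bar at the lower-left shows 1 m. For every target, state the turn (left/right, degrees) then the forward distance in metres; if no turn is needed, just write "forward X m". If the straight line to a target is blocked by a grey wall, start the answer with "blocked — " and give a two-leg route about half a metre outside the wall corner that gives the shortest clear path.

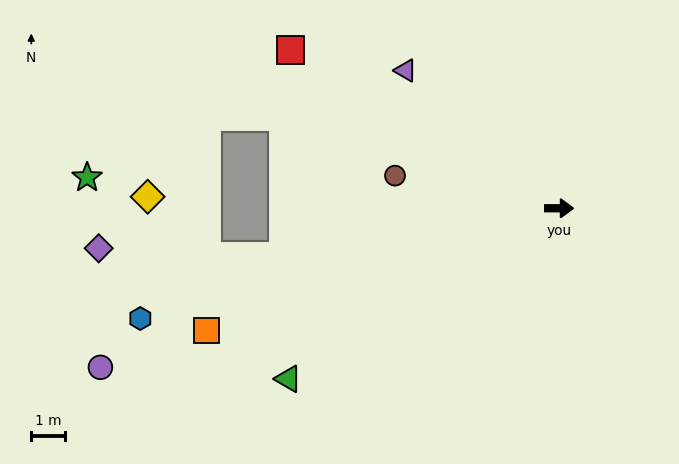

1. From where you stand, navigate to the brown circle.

turn left 169°, forward 5.0 m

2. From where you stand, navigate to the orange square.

turn right 161°, forward 11.0 m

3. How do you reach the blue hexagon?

turn right 165°, forward 12.8 m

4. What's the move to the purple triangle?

turn left 138°, forward 6.1 m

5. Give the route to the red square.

turn left 150°, forward 9.2 m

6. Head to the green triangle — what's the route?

turn right 148°, forward 9.5 m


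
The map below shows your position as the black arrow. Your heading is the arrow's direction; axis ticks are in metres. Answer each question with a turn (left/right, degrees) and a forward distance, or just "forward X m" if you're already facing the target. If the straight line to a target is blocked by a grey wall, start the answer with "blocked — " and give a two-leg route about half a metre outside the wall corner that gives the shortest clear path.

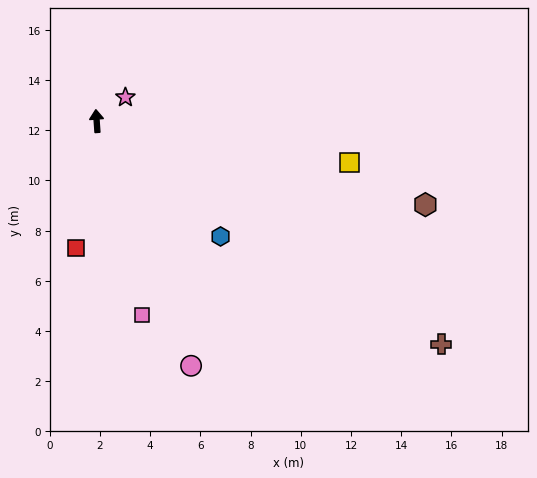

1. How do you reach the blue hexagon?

turn right 137°, forward 6.7 m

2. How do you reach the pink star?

turn right 55°, forward 1.5 m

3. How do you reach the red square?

turn left 167°, forward 5.1 m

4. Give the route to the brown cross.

turn right 127°, forward 16.4 m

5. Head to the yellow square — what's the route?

turn right 103°, forward 10.2 m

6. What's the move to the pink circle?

turn right 163°, forward 10.5 m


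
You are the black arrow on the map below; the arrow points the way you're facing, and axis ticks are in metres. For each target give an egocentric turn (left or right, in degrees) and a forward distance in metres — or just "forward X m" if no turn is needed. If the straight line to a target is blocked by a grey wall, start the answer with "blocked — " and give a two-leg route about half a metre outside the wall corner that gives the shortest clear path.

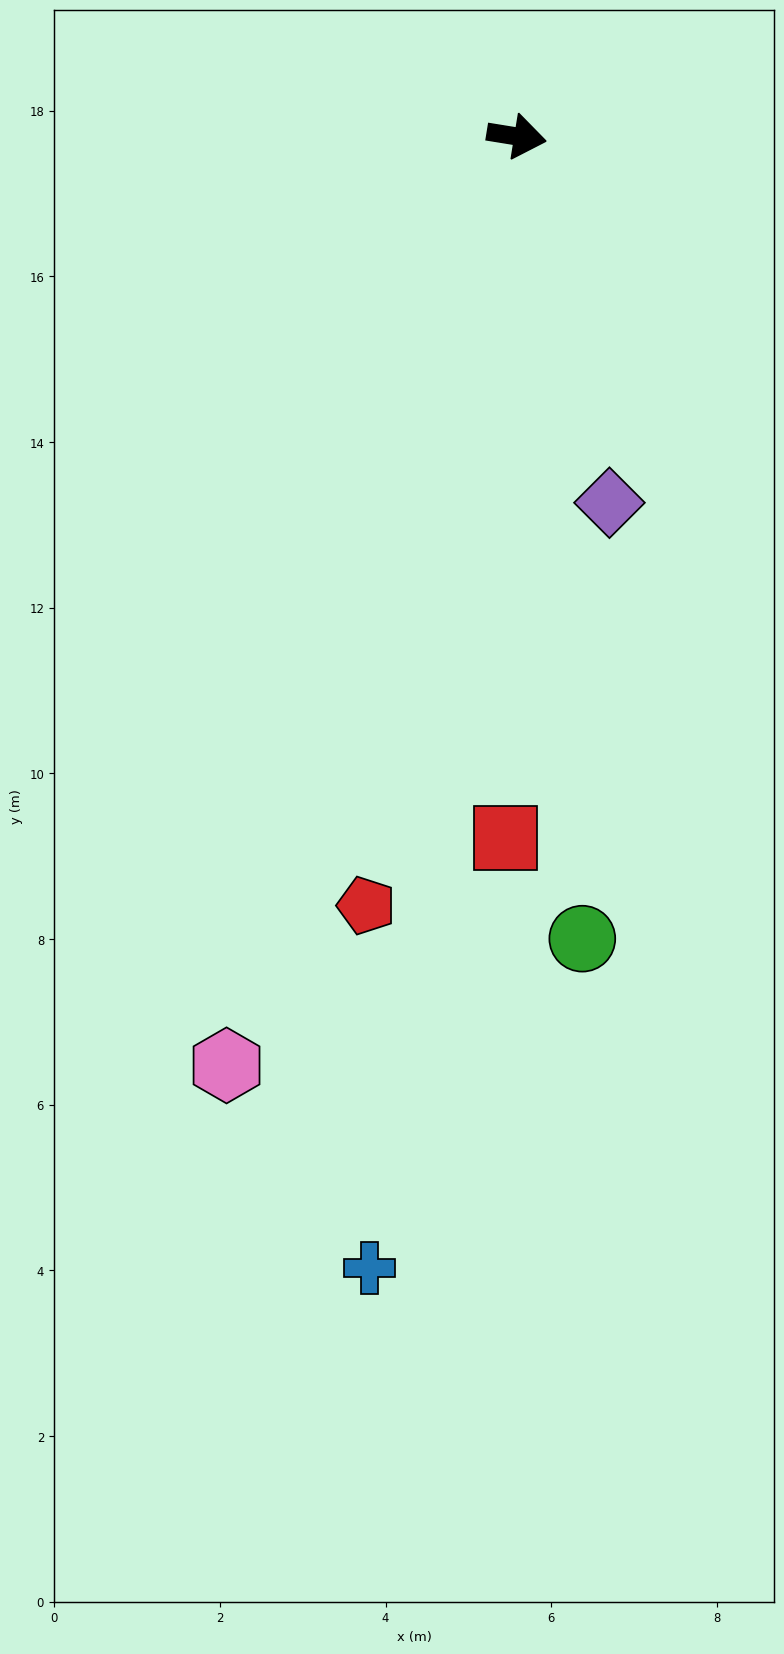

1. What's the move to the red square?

turn right 82°, forward 8.5 m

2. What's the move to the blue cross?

turn right 88°, forward 13.8 m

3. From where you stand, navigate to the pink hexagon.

turn right 98°, forward 11.8 m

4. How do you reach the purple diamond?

turn right 67°, forward 4.6 m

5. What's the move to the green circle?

turn right 76°, forward 9.7 m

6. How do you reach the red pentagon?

turn right 92°, forward 9.5 m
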